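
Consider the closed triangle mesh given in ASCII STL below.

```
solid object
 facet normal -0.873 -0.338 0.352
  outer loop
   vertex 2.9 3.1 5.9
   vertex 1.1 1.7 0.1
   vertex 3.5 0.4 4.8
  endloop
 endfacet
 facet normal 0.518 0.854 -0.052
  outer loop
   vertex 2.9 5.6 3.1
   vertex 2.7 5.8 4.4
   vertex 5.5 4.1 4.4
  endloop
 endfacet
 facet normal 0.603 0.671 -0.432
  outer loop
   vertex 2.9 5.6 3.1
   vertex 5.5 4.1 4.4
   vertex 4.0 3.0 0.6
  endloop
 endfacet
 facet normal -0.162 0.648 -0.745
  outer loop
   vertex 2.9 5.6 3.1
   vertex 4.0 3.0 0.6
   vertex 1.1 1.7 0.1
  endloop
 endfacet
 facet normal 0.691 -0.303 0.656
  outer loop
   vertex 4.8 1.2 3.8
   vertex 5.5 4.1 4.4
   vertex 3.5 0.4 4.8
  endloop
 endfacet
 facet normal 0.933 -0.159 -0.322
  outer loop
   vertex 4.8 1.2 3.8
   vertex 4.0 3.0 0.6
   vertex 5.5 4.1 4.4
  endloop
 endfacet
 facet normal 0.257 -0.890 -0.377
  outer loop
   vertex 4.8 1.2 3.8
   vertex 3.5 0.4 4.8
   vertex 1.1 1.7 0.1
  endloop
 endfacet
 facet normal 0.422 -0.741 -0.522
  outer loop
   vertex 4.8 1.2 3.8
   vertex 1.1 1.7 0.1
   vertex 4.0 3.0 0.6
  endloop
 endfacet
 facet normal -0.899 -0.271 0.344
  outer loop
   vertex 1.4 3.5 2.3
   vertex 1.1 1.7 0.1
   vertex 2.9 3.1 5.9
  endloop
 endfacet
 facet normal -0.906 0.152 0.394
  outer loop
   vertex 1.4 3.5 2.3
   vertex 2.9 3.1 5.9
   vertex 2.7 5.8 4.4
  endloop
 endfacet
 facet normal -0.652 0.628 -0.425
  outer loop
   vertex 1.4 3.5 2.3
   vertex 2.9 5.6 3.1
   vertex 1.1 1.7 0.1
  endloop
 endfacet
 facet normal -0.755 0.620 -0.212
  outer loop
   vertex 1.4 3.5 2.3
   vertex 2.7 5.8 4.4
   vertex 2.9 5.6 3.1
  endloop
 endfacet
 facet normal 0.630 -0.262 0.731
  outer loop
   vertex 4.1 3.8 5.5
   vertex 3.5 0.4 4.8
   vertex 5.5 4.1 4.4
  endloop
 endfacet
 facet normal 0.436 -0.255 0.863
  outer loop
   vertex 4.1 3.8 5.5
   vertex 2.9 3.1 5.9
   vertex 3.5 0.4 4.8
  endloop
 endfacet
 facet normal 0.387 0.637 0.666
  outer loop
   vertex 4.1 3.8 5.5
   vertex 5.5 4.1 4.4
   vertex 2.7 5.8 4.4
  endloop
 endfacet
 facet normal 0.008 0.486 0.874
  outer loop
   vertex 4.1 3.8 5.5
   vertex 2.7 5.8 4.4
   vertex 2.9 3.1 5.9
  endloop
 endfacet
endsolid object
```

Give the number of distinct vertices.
10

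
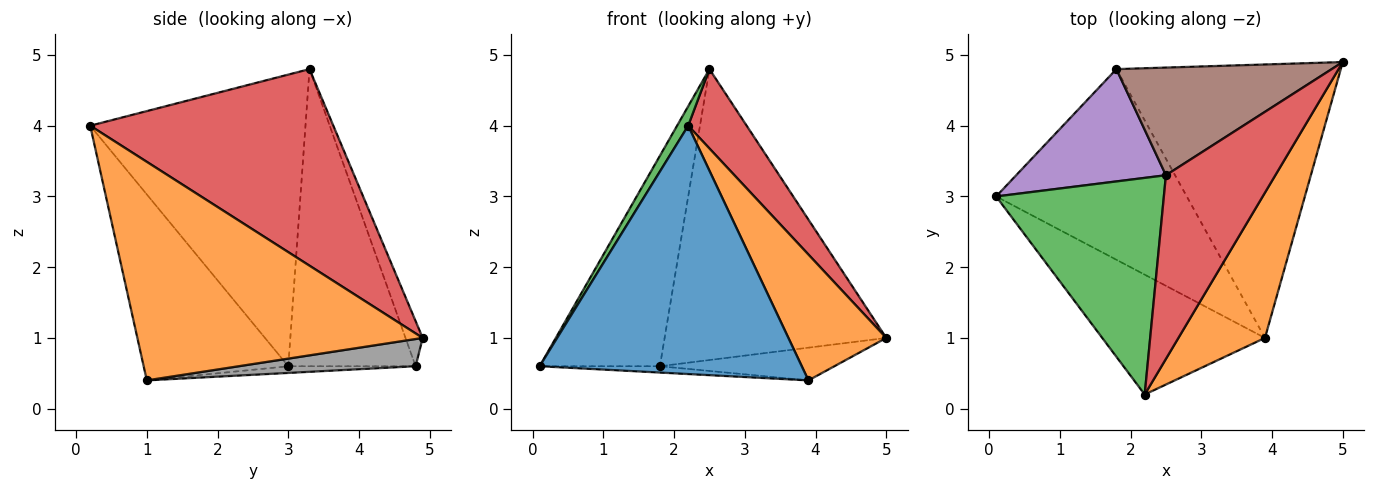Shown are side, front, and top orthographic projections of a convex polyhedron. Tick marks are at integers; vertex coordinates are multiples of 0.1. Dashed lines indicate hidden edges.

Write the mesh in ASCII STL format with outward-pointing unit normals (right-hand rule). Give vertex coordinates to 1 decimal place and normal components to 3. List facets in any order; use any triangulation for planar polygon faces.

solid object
 facet normal -0.445 -0.806 -0.389
  outer loop
   vertex 3.9 1.0 0.4
   vertex 2.2 0.2 4.0
   vertex 0.1 3.0 0.6
  endloop
 endfacet
 facet normal 0.886 -0.304 0.351
  outer loop
   vertex 3.9 1.0 0.4
   vertex 5.0 4.9 1.0
   vertex 2.2 0.2 4.0
  endloop
 endfacet
 facet normal -0.866 -0.045 0.498
  outer loop
   vertex 2.5 3.3 4.8
   vertex 0.1 3.0 0.6
   vertex 2.2 0.2 4.0
  endloop
 endfacet
 facet normal 0.855 -0.206 0.476
  outer loop
   vertex 2.5 3.3 4.8
   vertex 2.2 0.2 4.0
   vertex 5.0 4.9 1.0
  endloop
 endfacet
 facet normal -0.683 0.645 0.344
  outer loop
   vertex 1.8 4.8 0.6
   vertex 0.1 3.0 0.6
   vertex 2.5 3.3 4.8
  endloop
 endfacet
 facet normal -0.072 0.935 0.346
  outer loop
   vertex 1.8 4.8 0.6
   vertex 2.5 3.3 4.8
   vertex 5.0 4.9 1.0
  endloop
 endfacet
 facet normal -0.035 0.033 -0.999
  outer loop
   vertex 1.8 4.8 0.6
   vertex 3.9 1.0 0.4
   vertex 0.1 3.0 0.6
  endloop
 endfacet
 facet normal 0.120 0.118 -0.986
  outer loop
   vertex 1.8 4.8 0.6
   vertex 5.0 4.9 1.0
   vertex 3.9 1.0 0.4
  endloop
 endfacet
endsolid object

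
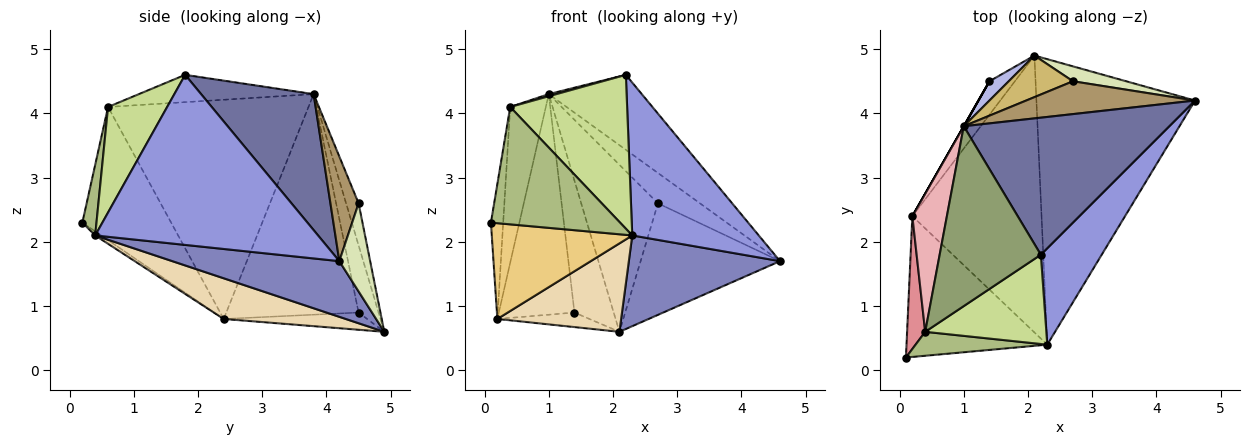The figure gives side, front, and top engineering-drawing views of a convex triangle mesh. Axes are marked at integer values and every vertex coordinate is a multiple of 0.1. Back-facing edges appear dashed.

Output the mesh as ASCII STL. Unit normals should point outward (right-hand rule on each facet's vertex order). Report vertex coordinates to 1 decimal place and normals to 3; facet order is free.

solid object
 facet normal 0.502 0.415 0.759
  outer loop
   vertex 1.0 3.8 4.3
   vertex 2.2 1.8 4.6
   vertex 4.6 4.2 1.7
  endloop
 endfacet
 facet normal 0.317 -0.287 -0.904
  outer loop
   vertex 2.3 0.4 2.1
   vertex 2.1 4.9 0.6
   vertex 4.6 4.2 1.7
  endloop
 endfacet
 facet normal 0.830 -0.471 0.297
  outer loop
   vertex 2.3 0.4 2.1
   vertex 4.6 4.2 1.7
   vertex 2.2 1.8 4.6
  endloop
 endfacet
 facet normal -0.450 0.884 0.129
  outer loop
   vertex 1.4 4.5 0.9
   vertex 1.0 3.8 4.3
   vertex 2.1 4.9 0.6
  endloop
 endfacet
 facet normal -0.261 -0.011 0.965
  outer loop
   vertex 0.4 0.6 4.1
   vertex 2.2 1.8 4.6
   vertex 1.0 3.8 4.3
  endloop
 endfacet
 facet normal 0.107 -0.974 0.199
  outer loop
   vertex 0.4 0.6 4.1
   vertex 0.1 0.2 2.3
   vertex 2.3 0.4 2.1
  endloop
 endfacet
 facet normal 0.401 -0.793 0.460
  outer loop
   vertex 0.4 0.6 4.1
   vertex 2.3 0.4 2.1
   vertex 2.2 1.8 4.6
  endloop
 endfacet
 facet normal 0.214 0.968 0.129
  outer loop
   vertex 2.7 4.5 2.6
   vertex 4.6 4.2 1.7
   vertex 2.1 4.9 0.6
  endloop
 endfacet
 facet normal 0.414 0.618 0.669
  outer loop
   vertex 2.7 4.5 2.6
   vertex 1.0 3.8 4.3
   vertex 4.6 4.2 1.7
  endloop
 endfacet
 facet normal -0.156 0.958 0.239
  outer loop
   vertex 2.7 4.5 2.6
   vertex 2.1 4.9 0.6
   vertex 1.0 3.8 4.3
  endloop
 endfacet
 facet normal -0.024 -0.562 -0.826
  outer loop
   vertex 0.2 2.4 0.8
   vertex 2.3 0.4 2.1
   vertex 0.1 0.2 2.3
  endloop
 endfacet
 facet normal 0.287 -0.291 -0.912
  outer loop
   vertex 0.2 2.4 0.8
   vertex 2.1 4.9 0.6
   vertex 2.3 0.4 2.1
  endloop
 endfacet
 facet normal -0.527 0.338 -0.779
  outer loop
   vertex 0.2 2.4 0.8
   vertex 1.4 4.5 0.9
   vertex 2.1 4.9 0.6
  endloop
 endfacet
 facet normal -0.868 0.496 0.000
  outer loop
   vertex 0.2 2.4 0.8
   vertex 1.0 3.8 4.3
   vertex 1.4 4.5 0.9
  endloop
 endfacet
 facet normal -0.982 0.136 0.133
  outer loop
   vertex 0.2 2.4 0.8
   vertex 0.1 0.2 2.3
   vertex 0.4 0.6 4.1
  endloop
 endfacet
 facet normal -0.973 0.173 0.153
  outer loop
   vertex 0.2 2.4 0.8
   vertex 0.4 0.6 4.1
   vertex 1.0 3.8 4.3
  endloop
 endfacet
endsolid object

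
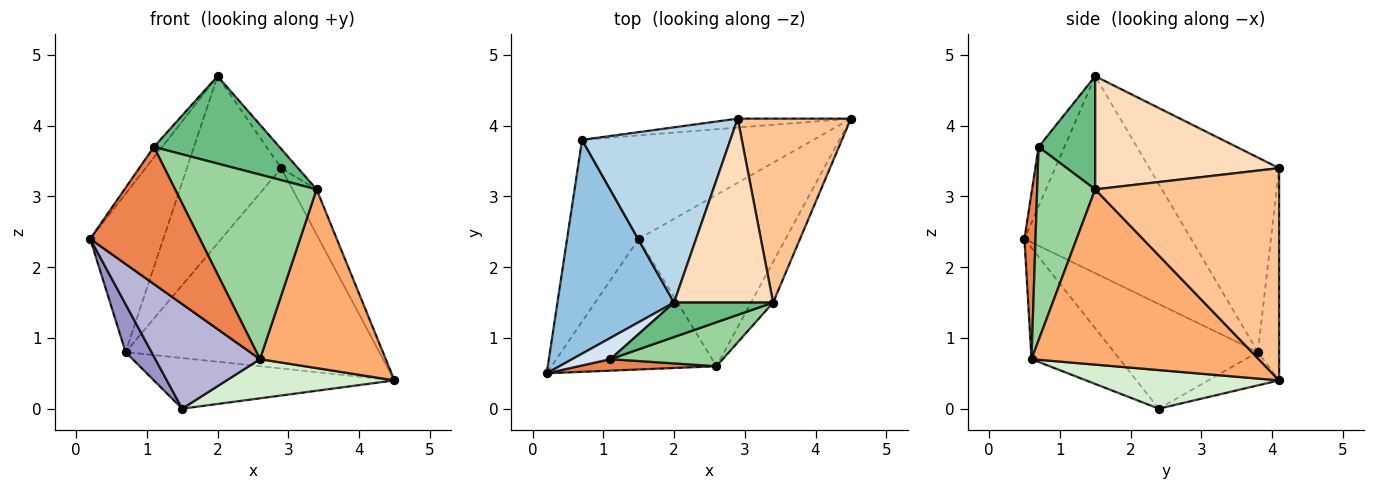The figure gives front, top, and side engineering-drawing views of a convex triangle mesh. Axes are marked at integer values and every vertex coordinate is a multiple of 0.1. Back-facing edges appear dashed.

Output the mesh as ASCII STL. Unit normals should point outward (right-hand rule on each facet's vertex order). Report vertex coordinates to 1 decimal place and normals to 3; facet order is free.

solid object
 facet normal -0.083 0.996 -0.044
  outer loop
   vertex 0.7 3.8 0.8
   vertex 2.9 4.1 3.4
   vertex 4.5 4.1 0.4
  endloop
 endfacet
 facet normal -0.805 0.353 0.477
  outer loop
   vertex 0.7 3.8 0.8
   vertex 0.2 0.5 2.4
   vertex 2.0 1.5 4.7
  endloop
 endfacet
 facet normal -0.688 0.501 0.525
  outer loop
   vertex 0.7 3.8 0.8
   vertex 2.0 1.5 4.7
   vertex 2.9 4.1 3.4
  endloop
 endfacet
 facet normal -0.812 0.261 0.522
  outer loop
   vertex 1.1 0.7 3.7
   vertex 2.0 1.5 4.7
   vertex 0.2 0.5 2.4
  endloop
 endfacet
 facet normal 0.100 -0.991 0.083
  outer loop
   vertex 1.1 0.7 3.7
   vertex 0.2 0.5 2.4
   vertex 2.6 0.6 0.7
  endloop
 endfacet
 facet normal 0.870 -0.481 -0.109
  outer loop
   vertex 3.4 1.5 3.1
   vertex 2.6 0.6 0.7
   vertex 4.5 4.1 0.4
  endloop
 endfacet
 facet normal 0.877 0.115 0.467
  outer loop
   vertex 3.4 1.5 3.1
   vertex 4.5 4.1 0.4
   vertex 2.9 4.1 3.4
  endloop
 endfacet
 facet normal 0.751 0.069 0.657
  outer loop
   vertex 3.4 1.5 3.1
   vertex 2.9 4.1 3.4
   vertex 2.0 1.5 4.7
  endloop
 endfacet
 facet normal 0.387 -0.858 0.338
  outer loop
   vertex 3.4 1.5 3.1
   vertex 2.0 1.5 4.7
   vertex 1.1 0.7 3.7
  endloop
 endfacet
 facet normal 0.370 -0.904 0.215
  outer loop
   vertex 3.4 1.5 3.1
   vertex 1.1 0.7 3.7
   vertex 2.6 0.6 0.7
  endloop
 endfacet
 facet normal -0.128 0.436 -0.891
  outer loop
   vertex 1.5 2.4 0.0
   vertex 0.7 3.8 0.8
   vertex 4.5 4.1 0.4
  endloop
 endfacet
 facet normal 0.248 -0.216 -0.944
  outer loop
   vertex 1.5 2.4 0.0
   vertex 4.5 4.1 0.4
   vertex 2.6 0.6 0.7
  endloop
 endfacet
 facet normal -0.816 -0.147 -0.559
  outer loop
   vertex 1.5 2.4 0.0
   vertex 0.2 0.5 2.4
   vertex 0.7 3.8 0.8
  endloop
 endfacet
 facet normal -0.466 -0.553 -0.690
  outer loop
   vertex 1.5 2.4 0.0
   vertex 2.6 0.6 0.7
   vertex 0.2 0.5 2.4
  endloop
 endfacet
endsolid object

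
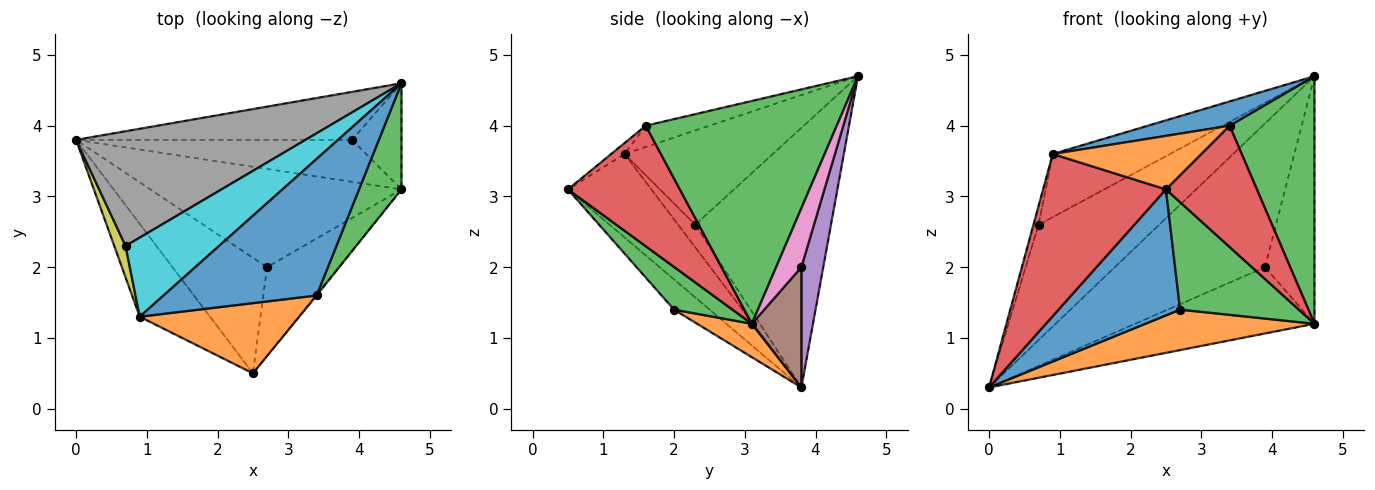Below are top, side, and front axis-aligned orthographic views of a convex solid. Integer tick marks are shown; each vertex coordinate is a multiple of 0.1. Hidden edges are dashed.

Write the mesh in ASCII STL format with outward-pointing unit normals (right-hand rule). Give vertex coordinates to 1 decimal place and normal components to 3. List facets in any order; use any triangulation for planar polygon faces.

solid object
 facet normal -0.211 -0.720 -0.661
  outer loop
   vertex 2.7 2.0 1.4
   vertex 2.5 0.5 3.1
   vertex 0.0 3.8 0.3
  endloop
 endfacet
 facet normal 0.122 -0.378 -0.918
  outer loop
   vertex 4.6 3.1 1.2
   vertex 2.7 2.0 1.4
   vertex 0.0 3.8 0.3
  endloop
 endfacet
 facet normal 0.355 -0.721 -0.595
  outer loop
   vertex 4.6 3.1 1.2
   vertex 2.5 0.5 3.1
   vertex 2.7 2.0 1.4
  endloop
 endfacet
 facet normal -0.508 -0.748 -0.428
  outer loop
   vertex 0.9 1.3 3.6
   vertex 0.0 3.8 0.3
   vertex 2.5 0.5 3.1
  endloop
 endfacet
 facet normal 0.137 0.940 -0.314
  outer loop
   vertex 3.9 3.8 2.0
   vertex 0.0 3.8 0.3
   vertex 4.6 4.6 4.7
  endloop
 endfacet
 facet normal 0.227 0.823 -0.521
  outer loop
   vertex 3.9 3.8 2.0
   vertex 4.6 3.1 1.2
   vertex 0.0 3.8 0.3
  endloop
 endfacet
 facet normal 0.425 0.832 -0.357
  outer loop
   vertex 3.9 3.8 2.0
   vertex 4.6 4.6 4.7
   vertex 4.6 3.1 1.2
  endloop
 endfacet
 facet normal -0.624 0.554 0.551
  outer loop
   vertex 0.7 2.3 2.6
   vertex 4.6 4.6 4.7
   vertex 0.0 3.8 0.3
  endloop
 endfacet
 facet normal -0.864 0.259 0.432
  outer loop
   vertex 0.7 2.3 2.6
   vertex 0.0 3.8 0.3
   vertex 0.9 1.3 3.6
  endloop
 endfacet
 facet normal -0.619 0.490 0.614
  outer loop
   vertex 0.7 2.3 2.6
   vertex 0.9 1.3 3.6
   vertex 4.6 4.6 4.7
  endloop
 endfacet
 facet normal -0.135 -0.174 0.975
  outer loop
   vertex 3.4 1.6 4.0
   vertex 4.6 4.6 4.7
   vertex 0.9 1.3 3.6
  endloop
 endfacet
 facet normal -0.054 -0.605 0.794
  outer loop
   vertex 3.4 1.6 4.0
   vertex 0.9 1.3 3.6
   vertex 2.5 0.5 3.1
  endloop
 endfacet
 facet normal 0.900 -0.400 0.171
  outer loop
   vertex 3.4 1.6 4.0
   vertex 4.6 3.1 1.2
   vertex 4.6 4.6 4.7
  endloop
 endfacet
 facet normal 0.776 -0.631 -0.005
  outer loop
   vertex 3.4 1.6 4.0
   vertex 2.5 0.5 3.1
   vertex 4.6 3.1 1.2
  endloop
 endfacet
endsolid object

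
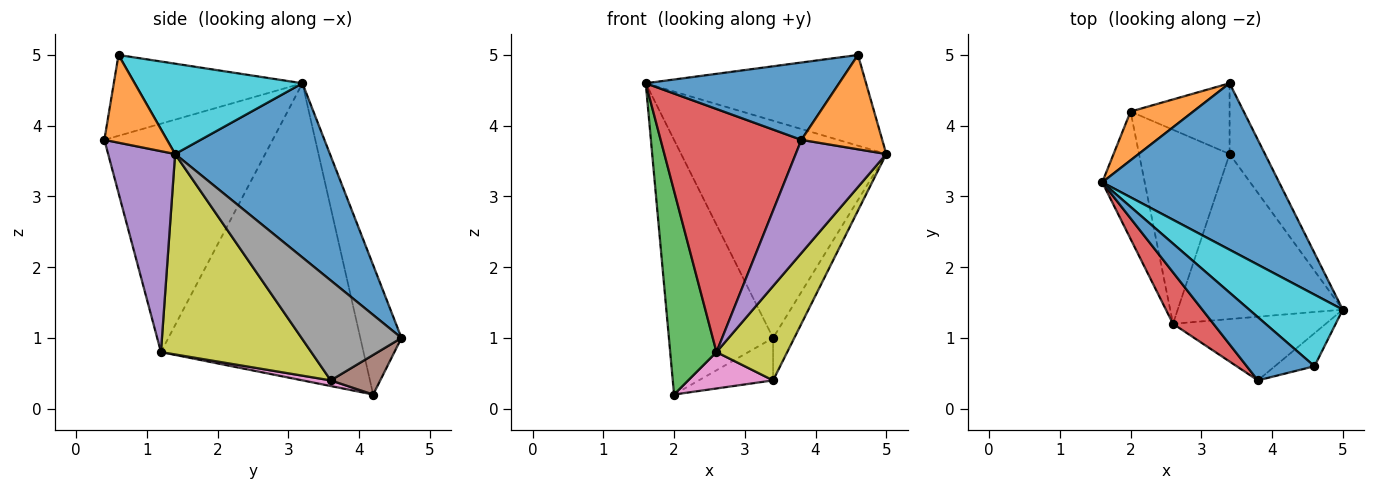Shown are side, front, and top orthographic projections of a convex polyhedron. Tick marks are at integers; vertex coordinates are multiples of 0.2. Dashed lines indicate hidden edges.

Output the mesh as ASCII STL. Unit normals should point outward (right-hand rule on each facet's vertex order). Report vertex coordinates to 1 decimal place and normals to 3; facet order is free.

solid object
 facet normal 0.514 0.681 0.522
  outer loop
   vertex 3.4 4.6 1.0
   vertex 1.6 3.2 4.6
   vertex 5.0 1.4 3.6
  endloop
 endfacet
 facet normal -0.362 0.916 0.175
  outer loop
   vertex 2.0 4.2 0.2
   vertex 1.6 3.2 4.6
   vertex 3.4 4.6 1.0
  endloop
 endfacet
 facet normal -0.966 -0.221 -0.138
  outer loop
   vertex 2.6 1.2 0.8
   vertex 1.6 3.2 4.6
   vertex 2.0 4.2 0.2
  endloop
 endfacet
 facet normal -0.760 -0.636 0.135
  outer loop
   vertex 3.8 0.4 3.8
   vertex 1.6 3.2 4.6
   vertex 2.6 1.2 0.8
  endloop
 endfacet
 facet normal 0.542 -0.733 -0.412
  outer loop
   vertex 3.8 0.4 3.8
   vertex 2.6 1.2 0.8
   vertex 5.0 1.4 3.6
  endloop
 endfacet
 facet normal 0.324 0.487 -0.811
  outer loop
   vertex 3.4 3.6 0.4
   vertex 2.0 4.2 0.2
   vertex 3.4 4.6 1.0
  endloop
 endfacet
 facet normal 0.061 -0.184 -0.981
  outer loop
   vertex 3.4 3.6 0.4
   vertex 2.6 1.2 0.8
   vertex 2.0 4.2 0.2
  endloop
 endfacet
 facet normal 0.924 0.196 -0.327
  outer loop
   vertex 3.4 3.6 0.4
   vertex 3.4 4.6 1.0
   vertex 5.0 1.4 3.6
  endloop
 endfacet
 facet normal 0.726 -0.341 -0.598
  outer loop
   vertex 3.4 3.6 0.4
   vertex 5.0 1.4 3.6
   vertex 2.6 1.2 0.8
  endloop
 endfacet
 facet normal 0.513 0.674 0.532
  outer loop
   vertex 4.6 0.6 5.0
   vertex 5.0 1.4 3.6
   vertex 1.6 3.2 4.6
  endloop
 endfacet
 facet normal -0.603 -0.618 0.505
  outer loop
   vertex 4.6 0.6 5.0
   vertex 1.6 3.2 4.6
   vertex 3.8 0.4 3.8
  endloop
 endfacet
 facet normal 0.590 -0.762 -0.267
  outer loop
   vertex 4.6 0.6 5.0
   vertex 3.8 0.4 3.8
   vertex 5.0 1.4 3.6
  endloop
 endfacet
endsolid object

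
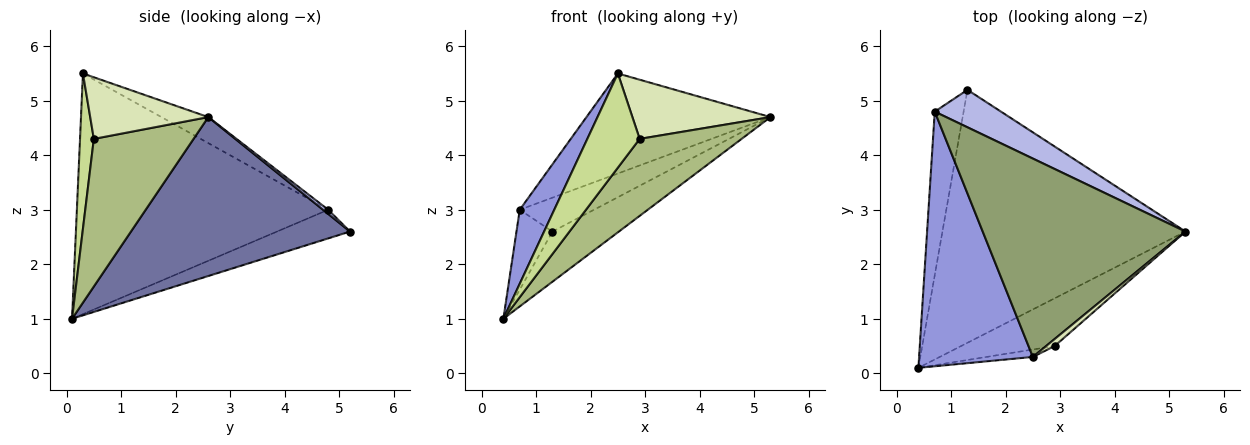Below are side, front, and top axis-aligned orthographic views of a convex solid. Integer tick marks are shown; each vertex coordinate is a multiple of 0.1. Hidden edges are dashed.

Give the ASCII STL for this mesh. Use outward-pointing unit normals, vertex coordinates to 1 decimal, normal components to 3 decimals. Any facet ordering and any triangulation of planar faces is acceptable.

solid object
 facet normal 0.540 0.164 -0.826
  outer loop
   vertex 1.3 5.2 2.6
   vertex 5.3 2.6 4.7
   vertex 0.4 0.1 1.0
  endloop
 endfacet
 facet normal -0.666 0.328 -0.671
  outer loop
   vertex 0.7 4.8 3.0
   vertex 1.3 5.2 2.6
   vertex 0.4 0.1 1.0
  endloop
 endfacet
 facet normal -0.897 -0.123 0.424
  outer loop
   vertex 0.7 4.8 3.0
   vertex 0.4 0.1 1.0
   vertex 2.5 0.3 5.5
  endloop
 endfacet
 facet normal 0.047 0.670 0.741
  outer loop
   vertex 0.7 4.8 3.0
   vertex 5.3 2.6 4.7
   vertex 1.3 5.2 2.6
  endloop
 endfacet
 facet normal -0.114 0.447 0.887
  outer loop
   vertex 0.7 4.8 3.0
   vertex 2.5 0.3 5.5
   vertex 5.3 2.6 4.7
  endloop
 endfacet
 facet normal 0.639 -0.654 -0.405
  outer loop
   vertex 2.9 0.5 4.3
   vertex 0.4 0.1 1.0
   vertex 5.3 2.6 4.7
  endloop
 endfacet
 facet normal 0.254 -0.964 -0.076
  outer loop
   vertex 2.9 0.5 4.3
   vertex 2.5 0.3 5.5
   vertex 0.4 0.1 1.0
  endloop
 endfacet
 facet normal 0.647 -0.757 0.090
  outer loop
   vertex 2.9 0.5 4.3
   vertex 5.3 2.6 4.7
   vertex 2.5 0.3 5.5
  endloop
 endfacet
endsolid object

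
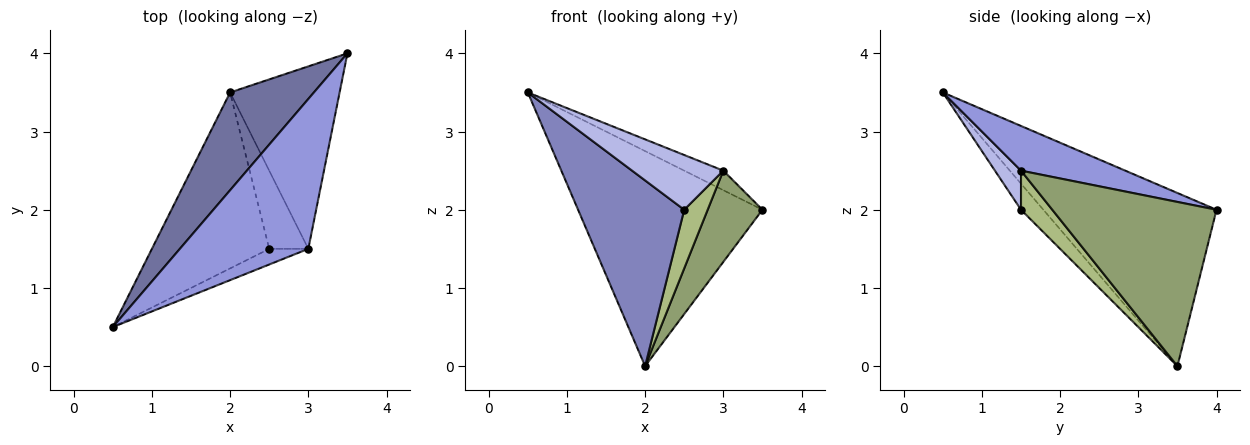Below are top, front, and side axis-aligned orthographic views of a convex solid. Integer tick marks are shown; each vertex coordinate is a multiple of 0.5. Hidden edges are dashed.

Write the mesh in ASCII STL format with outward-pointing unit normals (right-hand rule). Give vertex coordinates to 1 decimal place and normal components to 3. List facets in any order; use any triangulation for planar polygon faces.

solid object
 facet normal -0.650 0.692 0.314
  outer loop
   vertex 2.0 3.5 0.0
   vertex 0.5 0.5 3.5
   vertex 3.5 4.0 2.0
  endloop
 endfacet
 facet normal -0.151 -0.718 -0.680
  outer loop
   vertex 2.5 1.5 2.0
   vertex 0.5 0.5 3.5
   vertex 2.0 3.5 0.0
  endloop
 endfacet
 facet normal 0.326 0.122 0.937
  outer loop
   vertex 3.0 1.5 2.5
   vertex 3.5 4.0 2.0
   vertex 0.5 0.5 3.5
  endloop
 endfacet
 facet normal 0.265 -0.927 -0.265
  outer loop
   vertex 3.0 1.5 2.5
   vertex 0.5 0.5 3.5
   vertex 2.5 1.5 2.0
  endloop
 endfacet
 facet normal 0.802 -0.267 -0.535
  outer loop
   vertex 3.0 1.5 2.5
   vertex 2.0 3.5 0.0
   vertex 3.5 4.0 2.0
  endloop
 endfacet
 facet normal 0.625 -0.469 -0.625
  outer loop
   vertex 3.0 1.5 2.5
   vertex 2.5 1.5 2.0
   vertex 2.0 3.5 0.0
  endloop
 endfacet
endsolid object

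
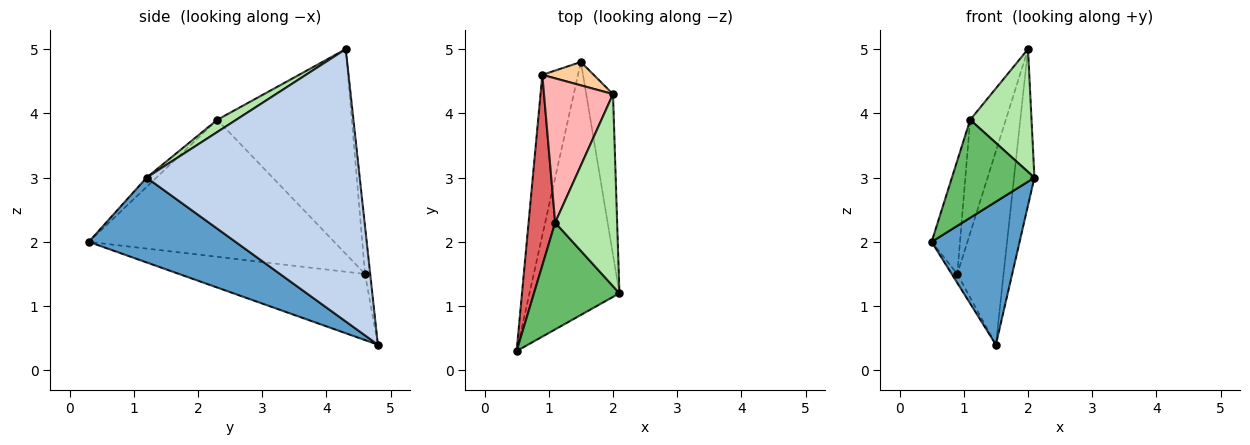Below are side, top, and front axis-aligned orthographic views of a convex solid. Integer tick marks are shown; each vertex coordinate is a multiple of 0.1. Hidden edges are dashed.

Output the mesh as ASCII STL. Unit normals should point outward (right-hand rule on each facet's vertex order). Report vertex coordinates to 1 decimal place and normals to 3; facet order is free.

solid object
 facet normal 0.634 -0.380 -0.673
  outer loop
   vertex 1.5 4.8 0.4
   vertex 2.1 1.2 3.0
   vertex 0.5 0.3 2.0
  endloop
 endfacet
 facet normal 0.991 0.095 -0.097
  outer loop
   vertex 2.0 4.3 5.0
   vertex 2.1 1.2 3.0
   vertex 1.5 4.8 0.4
  endloop
 endfacet
 facet normal -0.880 0.027 -0.475
  outer loop
   vertex 0.9 4.6 1.5
   vertex 1.5 4.8 0.4
   vertex 0.5 0.3 2.0
  endloop
 endfacet
 facet normal -0.110 0.987 0.119
  outer loop
   vertex 0.9 4.6 1.5
   vertex 2.0 4.3 5.0
   vertex 1.5 4.8 0.4
  endloop
 endfacet
 facet normal -0.080 -0.674 0.735
  outer loop
   vertex 1.1 2.3 3.9
   vertex 0.5 0.3 2.0
   vertex 2.1 1.2 3.0
  endloop
 endfacet
 facet normal 0.164 -0.531 0.831
  outer loop
   vertex 1.1 2.3 3.9
   vertex 2.1 1.2 3.0
   vertex 2.0 4.3 5.0
  endloop
 endfacet
 facet normal -0.975 0.113 0.189
  outer loop
   vertex 1.1 2.3 3.9
   vertex 0.9 4.6 1.5
   vertex 0.5 0.3 2.0
  endloop
 endfacet
 facet normal -0.919 0.243 0.310
  outer loop
   vertex 1.1 2.3 3.9
   vertex 2.0 4.3 5.0
   vertex 0.9 4.6 1.5
  endloop
 endfacet
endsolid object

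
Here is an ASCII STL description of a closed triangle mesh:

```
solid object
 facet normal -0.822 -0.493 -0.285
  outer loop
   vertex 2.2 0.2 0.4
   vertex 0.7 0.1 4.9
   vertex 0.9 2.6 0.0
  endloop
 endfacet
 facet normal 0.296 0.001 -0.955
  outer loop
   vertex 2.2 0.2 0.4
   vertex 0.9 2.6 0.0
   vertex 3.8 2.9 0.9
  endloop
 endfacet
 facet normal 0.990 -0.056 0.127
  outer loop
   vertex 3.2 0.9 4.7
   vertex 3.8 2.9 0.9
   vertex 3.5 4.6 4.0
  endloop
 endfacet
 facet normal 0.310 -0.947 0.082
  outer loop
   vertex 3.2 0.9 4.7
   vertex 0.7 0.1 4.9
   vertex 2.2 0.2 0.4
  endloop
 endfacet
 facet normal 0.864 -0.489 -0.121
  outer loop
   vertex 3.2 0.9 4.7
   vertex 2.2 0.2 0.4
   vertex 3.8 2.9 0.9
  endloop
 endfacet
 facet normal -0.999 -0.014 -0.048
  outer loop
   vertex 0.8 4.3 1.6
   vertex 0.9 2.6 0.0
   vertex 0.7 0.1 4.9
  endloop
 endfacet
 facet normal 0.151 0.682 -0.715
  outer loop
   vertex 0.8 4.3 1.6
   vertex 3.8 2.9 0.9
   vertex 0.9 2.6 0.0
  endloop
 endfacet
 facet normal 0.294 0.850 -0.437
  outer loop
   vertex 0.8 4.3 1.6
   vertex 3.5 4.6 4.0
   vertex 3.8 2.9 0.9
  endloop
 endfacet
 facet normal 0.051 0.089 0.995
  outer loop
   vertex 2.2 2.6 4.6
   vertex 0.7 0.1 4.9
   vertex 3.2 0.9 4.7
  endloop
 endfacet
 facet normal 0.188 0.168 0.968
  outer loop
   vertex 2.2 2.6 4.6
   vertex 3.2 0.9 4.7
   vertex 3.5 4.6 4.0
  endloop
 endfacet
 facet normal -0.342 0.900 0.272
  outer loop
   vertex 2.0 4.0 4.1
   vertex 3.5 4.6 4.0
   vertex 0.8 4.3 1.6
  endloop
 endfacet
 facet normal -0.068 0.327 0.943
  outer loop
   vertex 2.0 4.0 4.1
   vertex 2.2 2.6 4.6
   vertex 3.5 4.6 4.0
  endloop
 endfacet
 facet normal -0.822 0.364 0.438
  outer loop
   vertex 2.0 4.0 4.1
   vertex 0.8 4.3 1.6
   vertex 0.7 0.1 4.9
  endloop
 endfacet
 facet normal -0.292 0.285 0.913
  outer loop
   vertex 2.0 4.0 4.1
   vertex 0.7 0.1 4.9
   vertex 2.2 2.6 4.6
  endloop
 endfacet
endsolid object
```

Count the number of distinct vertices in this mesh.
9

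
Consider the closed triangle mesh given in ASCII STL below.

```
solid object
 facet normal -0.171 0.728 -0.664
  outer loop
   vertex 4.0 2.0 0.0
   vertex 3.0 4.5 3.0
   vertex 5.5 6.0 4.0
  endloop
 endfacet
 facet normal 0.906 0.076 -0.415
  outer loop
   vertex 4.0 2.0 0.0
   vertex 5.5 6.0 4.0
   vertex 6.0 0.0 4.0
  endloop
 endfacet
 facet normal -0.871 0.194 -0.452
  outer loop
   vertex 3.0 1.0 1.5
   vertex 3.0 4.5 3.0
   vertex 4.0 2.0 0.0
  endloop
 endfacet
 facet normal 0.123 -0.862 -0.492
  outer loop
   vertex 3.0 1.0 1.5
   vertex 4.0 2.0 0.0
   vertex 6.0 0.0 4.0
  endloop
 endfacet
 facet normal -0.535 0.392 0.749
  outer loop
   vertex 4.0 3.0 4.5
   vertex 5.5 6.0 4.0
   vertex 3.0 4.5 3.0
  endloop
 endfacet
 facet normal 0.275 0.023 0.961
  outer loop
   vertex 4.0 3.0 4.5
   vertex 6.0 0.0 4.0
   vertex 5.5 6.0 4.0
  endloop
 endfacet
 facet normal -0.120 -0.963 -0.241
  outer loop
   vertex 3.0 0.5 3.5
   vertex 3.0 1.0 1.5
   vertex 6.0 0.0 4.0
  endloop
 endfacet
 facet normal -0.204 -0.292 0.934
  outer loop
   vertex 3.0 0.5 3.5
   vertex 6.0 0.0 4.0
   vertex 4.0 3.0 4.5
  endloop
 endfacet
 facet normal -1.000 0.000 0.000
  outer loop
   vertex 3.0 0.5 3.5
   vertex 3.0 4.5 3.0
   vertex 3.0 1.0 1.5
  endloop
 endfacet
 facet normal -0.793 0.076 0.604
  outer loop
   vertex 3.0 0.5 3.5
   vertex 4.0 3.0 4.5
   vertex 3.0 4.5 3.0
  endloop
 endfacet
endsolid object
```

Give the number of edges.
15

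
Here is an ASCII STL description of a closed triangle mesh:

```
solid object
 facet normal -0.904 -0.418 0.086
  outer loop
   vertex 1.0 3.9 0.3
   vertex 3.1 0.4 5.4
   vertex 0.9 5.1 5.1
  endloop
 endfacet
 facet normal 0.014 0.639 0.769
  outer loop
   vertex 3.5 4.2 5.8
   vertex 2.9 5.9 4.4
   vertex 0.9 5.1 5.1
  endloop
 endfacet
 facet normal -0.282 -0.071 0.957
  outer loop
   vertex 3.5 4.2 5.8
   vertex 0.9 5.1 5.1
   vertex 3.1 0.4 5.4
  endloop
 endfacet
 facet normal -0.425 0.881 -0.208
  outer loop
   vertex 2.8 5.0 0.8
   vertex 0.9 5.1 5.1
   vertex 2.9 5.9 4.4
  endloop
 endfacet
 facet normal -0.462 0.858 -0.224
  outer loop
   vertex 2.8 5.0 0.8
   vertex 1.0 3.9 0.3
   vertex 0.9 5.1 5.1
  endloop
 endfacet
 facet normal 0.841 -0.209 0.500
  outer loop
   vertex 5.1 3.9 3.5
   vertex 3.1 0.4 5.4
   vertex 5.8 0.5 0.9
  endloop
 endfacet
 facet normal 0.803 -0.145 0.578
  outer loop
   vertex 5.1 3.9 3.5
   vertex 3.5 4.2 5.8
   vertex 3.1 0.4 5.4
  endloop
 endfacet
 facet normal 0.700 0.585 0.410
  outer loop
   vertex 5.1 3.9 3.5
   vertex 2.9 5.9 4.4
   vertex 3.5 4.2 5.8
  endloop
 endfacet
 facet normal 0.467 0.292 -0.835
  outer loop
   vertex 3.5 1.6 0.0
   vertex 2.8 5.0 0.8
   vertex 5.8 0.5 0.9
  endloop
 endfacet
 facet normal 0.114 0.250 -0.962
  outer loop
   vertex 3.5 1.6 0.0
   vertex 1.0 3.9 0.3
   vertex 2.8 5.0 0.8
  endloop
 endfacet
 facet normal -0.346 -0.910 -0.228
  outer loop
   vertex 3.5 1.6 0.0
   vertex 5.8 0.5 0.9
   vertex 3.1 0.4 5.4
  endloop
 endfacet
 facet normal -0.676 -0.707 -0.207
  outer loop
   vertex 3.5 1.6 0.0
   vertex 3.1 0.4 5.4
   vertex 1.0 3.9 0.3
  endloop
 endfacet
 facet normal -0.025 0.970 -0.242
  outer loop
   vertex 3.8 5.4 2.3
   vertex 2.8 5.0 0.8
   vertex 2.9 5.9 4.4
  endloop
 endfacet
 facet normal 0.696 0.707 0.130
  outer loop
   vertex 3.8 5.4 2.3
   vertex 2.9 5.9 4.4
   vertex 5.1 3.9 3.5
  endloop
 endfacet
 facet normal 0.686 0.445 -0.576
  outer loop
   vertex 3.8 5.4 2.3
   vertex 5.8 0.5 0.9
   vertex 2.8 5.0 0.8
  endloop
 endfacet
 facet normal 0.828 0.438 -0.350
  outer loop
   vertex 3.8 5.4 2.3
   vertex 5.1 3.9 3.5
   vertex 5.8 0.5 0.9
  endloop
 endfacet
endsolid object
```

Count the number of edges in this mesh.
24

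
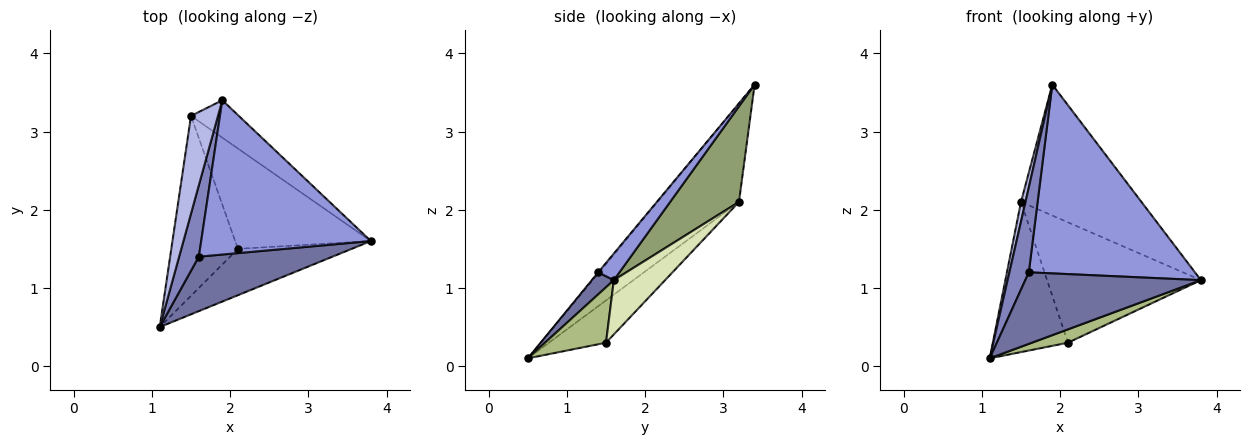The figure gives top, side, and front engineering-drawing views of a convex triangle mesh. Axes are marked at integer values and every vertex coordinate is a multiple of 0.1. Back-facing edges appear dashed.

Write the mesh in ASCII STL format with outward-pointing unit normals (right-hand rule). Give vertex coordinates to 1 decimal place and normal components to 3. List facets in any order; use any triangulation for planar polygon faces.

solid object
 facet normal 0.099 -0.792 0.603
  outer loop
   vertex 1.6 1.4 1.2
   vertex 1.1 0.5 0.1
   vertex 3.8 1.6 1.1
  endloop
 endfacet
 facet normal -0.035 -0.766 0.642
  outer loop
   vertex 1.6 1.4 1.2
   vertex 1.9 3.4 3.6
   vertex 1.1 0.5 0.1
  endloop
 endfacet
 facet normal 0.099 -0.771 0.630
  outer loop
   vertex 1.6 1.4 1.2
   vertex 3.8 1.6 1.1
   vertex 1.9 3.4 3.6
  endloop
 endfacet
 facet normal -0.963 -0.053 0.264
  outer loop
   vertex 1.5 3.2 2.1
   vertex 1.1 0.5 0.1
   vertex 1.9 3.4 3.6
  endloop
 endfacet
 facet normal 0.482 0.843 -0.241
  outer loop
   vertex 1.5 3.2 2.1
   vertex 1.9 3.4 3.6
   vertex 3.8 1.6 1.1
  endloop
 endfacet
 facet normal 0.424 -0.250 -0.870
  outer loop
   vertex 2.1 1.5 0.3
   vertex 3.8 1.6 1.1
   vertex 1.1 0.5 0.1
  endloop
 endfacet
 facet normal -0.438 0.576 -0.690
  outer loop
   vertex 2.1 1.5 0.3
   vertex 1.1 0.5 0.1
   vertex 1.5 3.2 2.1
  endloop
 endfacet
 facet normal 0.248 0.744 -0.620
  outer loop
   vertex 2.1 1.5 0.3
   vertex 1.5 3.2 2.1
   vertex 3.8 1.6 1.1
  endloop
 endfacet
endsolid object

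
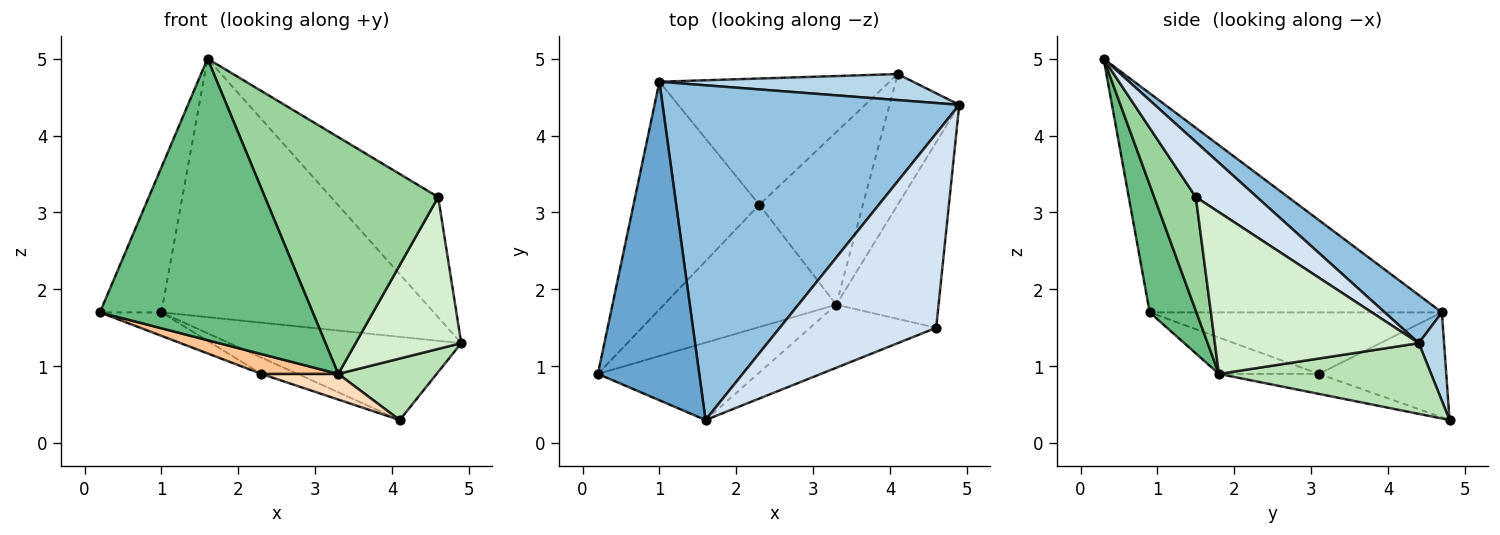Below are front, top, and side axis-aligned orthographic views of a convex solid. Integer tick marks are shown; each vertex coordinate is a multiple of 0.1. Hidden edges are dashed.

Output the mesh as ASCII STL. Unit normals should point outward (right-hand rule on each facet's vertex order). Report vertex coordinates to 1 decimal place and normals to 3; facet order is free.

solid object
 facet normal -0.891 0.188 0.412
  outer loop
   vertex 1.0 4.7 1.7
   vertex 0.2 0.9 1.7
   vertex 1.6 0.3 5.0
  endloop
 endfacet
 facet normal 0.127 0.606 0.785
  outer loop
   vertex 1.0 4.7 1.7
   vertex 1.6 0.3 5.0
   vertex 4.9 4.4 1.3
  endloop
 endfacet
 facet normal 0.103 0.949 0.297
  outer loop
   vertex 1.0 4.7 1.7
   vertex 4.9 4.4 1.3
   vertex 4.1 4.8 0.3
  endloop
 endfacet
 facet normal 0.287 0.504 0.815
  outer loop
   vertex 4.6 1.5 3.2
   vertex 4.9 4.4 1.3
   vertex 1.6 0.3 5.0
  endloop
 endfacet
 facet normal -0.437 0.092 -0.895
  outer loop
   vertex 2.3 3.1 0.9
   vertex 0.2 0.9 1.7
   vertex 1.0 4.7 1.7
  endloop
 endfacet
 facet normal -0.412 0.117 -0.904
  outer loop
   vertex 2.3 3.1 0.9
   vertex 1.0 4.7 1.7
   vertex 4.1 4.8 0.3
  endloop
 endfacet
 facet normal -0.204 -0.157 -0.966
  outer loop
   vertex 3.3 1.8 0.9
   vertex 0.2 0.9 1.7
   vertex 2.3 3.1 0.9
  endloop
 endfacet
 facet normal -0.188 -0.144 -0.972
  outer loop
   vertex 3.3 1.8 0.9
   vertex 2.3 3.1 0.9
   vertex 4.1 4.8 0.3
  endloop
 endfacet
 facet normal 0.207 -0.943 -0.259
  outer loop
   vertex 3.3 1.8 0.9
   vertex 1.6 0.3 5.0
   vertex 0.2 0.9 1.7
  endloop
 endfacet
 facet normal 0.226 -0.941 -0.251
  outer loop
   vertex 3.3 1.8 0.9
   vertex 4.6 1.5 3.2
   vertex 1.6 0.3 5.0
  endloop
 endfacet
 facet normal 0.676 -0.314 -0.667
  outer loop
   vertex 3.3 1.8 0.9
   vertex 4.1 4.8 0.3
   vertex 4.9 4.4 1.3
  endloop
 endfacet
 facet normal 0.774 -0.401 -0.490
  outer loop
   vertex 3.3 1.8 0.9
   vertex 4.9 4.4 1.3
   vertex 4.6 1.5 3.2
  endloop
 endfacet
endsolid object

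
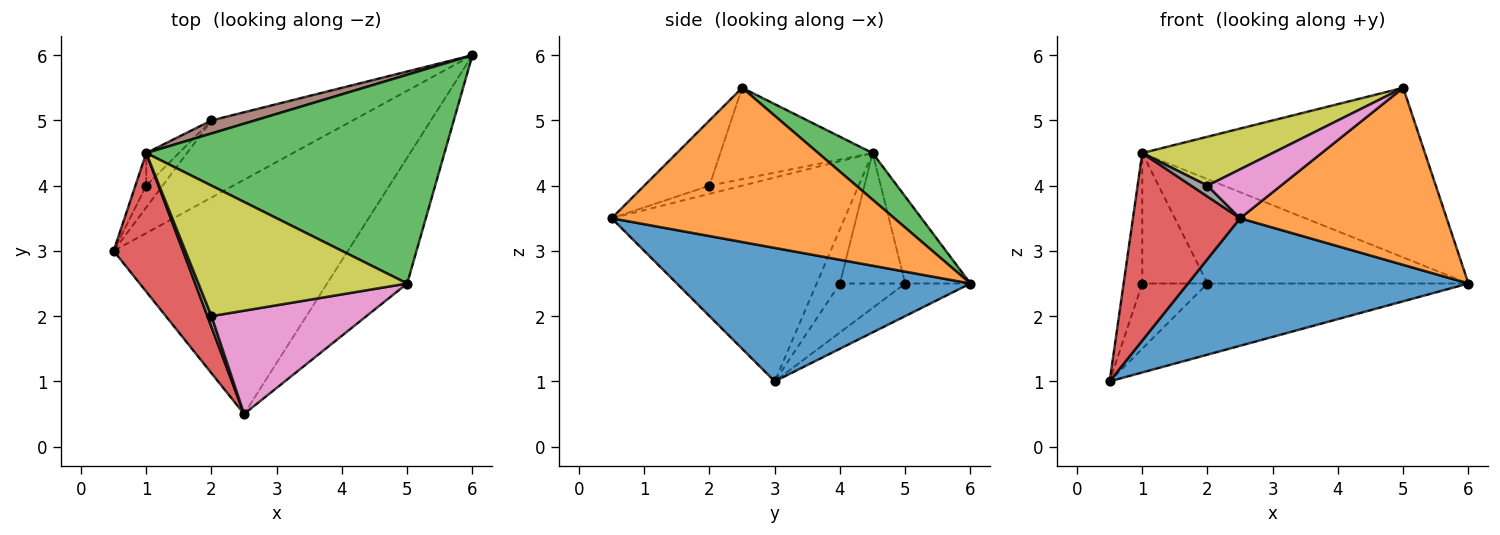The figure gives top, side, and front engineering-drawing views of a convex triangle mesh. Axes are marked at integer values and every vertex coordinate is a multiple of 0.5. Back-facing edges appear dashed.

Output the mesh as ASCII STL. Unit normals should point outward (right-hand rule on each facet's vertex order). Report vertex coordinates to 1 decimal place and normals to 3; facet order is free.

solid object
 facet normal 0.447 -0.428 -0.785
  outer loop
   vertex 2.5 0.5 3.5
   vertex 0.5 3.0 1.0
   vertex 6.0 6.0 2.5
  endloop
 endfacet
 facet normal 0.745 -0.544 -0.387
  outer loop
   vertex 5.0 2.5 5.5
   vertex 2.5 0.5 3.5
   vertex 6.0 6.0 2.5
  endloop
 endfacet
 facet normal 0.120 0.626 0.770
  outer loop
   vertex 1.0 4.5 4.5
   vertex 5.0 2.5 5.5
   vertex 6.0 6.0 2.5
  endloop
 endfacet
 facet normal -0.868 -0.399 0.295
  outer loop
   vertex 1.0 4.5 4.5
   vertex 0.5 3.0 1.0
   vertex 2.5 0.5 3.5
  endloop
 endfacet
 facet normal -0.167 0.669 -0.724
  outer loop
   vertex 2.0 5.0 2.5
   vertex 6.0 6.0 2.5
   vertex 0.5 3.0 1.0
  endloop
 endfacet
 facet normal -0.241 0.963 0.120
  outer loop
   vertex 2.0 5.0 2.5
   vertex 1.0 4.5 4.5
   vertex 6.0 6.0 2.5
  endloop
 endfacet
 facet normal -0.356 -0.400 0.845
  outer loop
   vertex 2.0 2.0 4.0
   vertex 2.5 0.5 3.5
   vertex 5.0 2.5 5.5
  endloop
 endfacet
 facet normal -0.816 -0.408 0.408
  outer loop
   vertex 2.0 2.0 4.0
   vertex 1.0 4.5 4.5
   vertex 2.5 0.5 3.5
  endloop
 endfacet
 facet normal -0.379 -0.325 0.866
  outer loop
   vertex 2.0 2.0 4.0
   vertex 5.0 2.5 5.5
   vertex 1.0 4.5 4.5
  endloop
 endfacet
 facet normal -0.772 0.617 -0.154
  outer loop
   vertex 1.0 4.0 2.5
   vertex 0.5 3.0 1.0
   vertex 1.0 4.5 4.5
  endloop
 endfacet
 facet normal -0.688 0.688 -0.229
  outer loop
   vertex 1.0 4.0 2.5
   vertex 2.0 5.0 2.5
   vertex 0.5 3.0 1.0
  endloop
 endfacet
 facet normal -0.696 0.696 -0.174
  outer loop
   vertex 1.0 4.0 2.5
   vertex 1.0 4.5 4.5
   vertex 2.0 5.0 2.5
  endloop
 endfacet
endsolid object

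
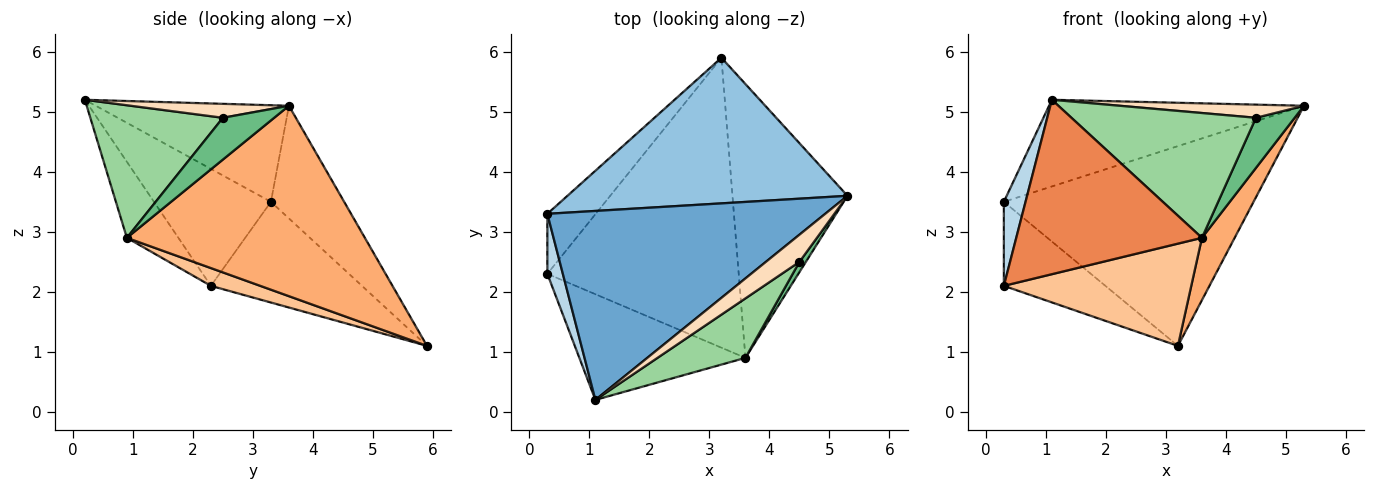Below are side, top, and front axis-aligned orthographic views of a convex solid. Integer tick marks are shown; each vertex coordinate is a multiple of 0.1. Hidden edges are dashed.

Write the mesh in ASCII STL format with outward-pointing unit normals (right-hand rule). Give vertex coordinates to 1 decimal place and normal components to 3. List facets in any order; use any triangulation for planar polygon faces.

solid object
 facet normal -0.301 0.398 0.867
  outer loop
   vertex 1.1 0.2 5.2
   vertex 5.3 3.6 5.1
   vertex 0.3 3.3 3.5
  endloop
 endfacet
 facet normal -0.231 0.786 0.573
  outer loop
   vertex 3.2 5.9 1.1
   vertex 0.3 3.3 3.5
   vertex 5.3 3.6 5.1
  endloop
 endfacet
 facet normal -0.975 -0.181 0.129
  outer loop
   vertex 0.3 2.3 2.1
   vertex 1.1 0.2 5.2
   vertex 0.3 3.3 3.5
  endloop
 endfacet
 facet normal -0.771 0.518 -0.370
  outer loop
   vertex 0.3 2.3 2.1
   vertex 0.3 3.3 3.5
   vertex 3.2 5.9 1.1
  endloop
 endfacet
 facet normal -0.231 -0.832 -0.504
  outer loop
   vertex 3.6 0.9 2.9
   vertex 1.1 0.2 5.2
   vertex 0.3 2.3 2.1
  endloop
 endfacet
 facet normal 0.850 -0.117 -0.513
  outer loop
   vertex 3.6 0.9 2.9
   vertex 3.2 5.9 1.1
   vertex 5.3 3.6 5.1
  endloop
 endfacet
 facet normal 0.087 -0.331 -0.940
  outer loop
   vertex 3.6 0.9 2.9
   vertex 0.3 2.3 2.1
   vertex 3.2 5.9 1.1
  endloop
 endfacet
 facet normal 0.350 -0.408 0.843
  outer loop
   vertex 4.5 2.5 4.9
   vertex 5.3 3.6 5.1
   vertex 1.1 0.2 5.2
  endloop
 endfacet
 facet normal 0.792 -0.598 0.122
  outer loop
   vertex 4.5 2.5 4.9
   vertex 3.6 0.9 2.9
   vertex 5.3 3.6 5.1
  endloop
 endfacet
 facet normal 0.544 -0.757 0.361
  outer loop
   vertex 4.5 2.5 4.9
   vertex 1.1 0.2 5.2
   vertex 3.6 0.9 2.9
  endloop
 endfacet
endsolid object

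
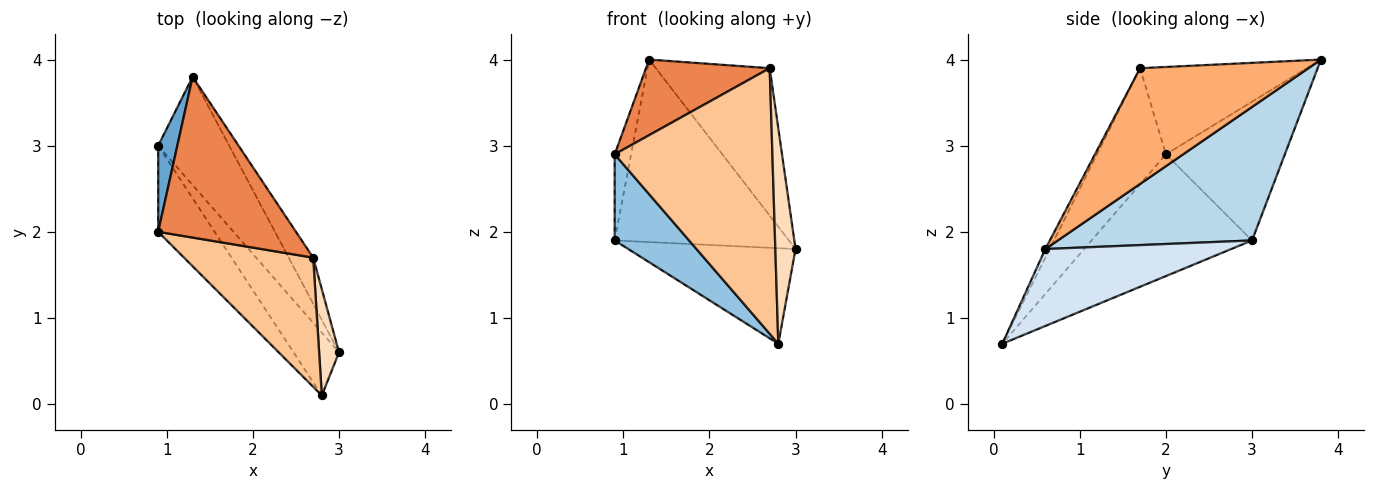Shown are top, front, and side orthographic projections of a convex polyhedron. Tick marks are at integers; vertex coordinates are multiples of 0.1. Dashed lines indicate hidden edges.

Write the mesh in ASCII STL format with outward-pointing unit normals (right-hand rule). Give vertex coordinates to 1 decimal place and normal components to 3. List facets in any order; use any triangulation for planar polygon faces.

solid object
 facet normal -0.982 0.135 0.135
  outer loop
   vertex 0.9 3.0 1.9
   vertex 0.9 2.0 2.9
   vertex 1.3 3.8 4.0
  endloop
 endfacet
 facet normal -0.836 -0.388 -0.388
  outer loop
   vertex 0.9 3.0 1.9
   vertex 2.8 0.1 0.7
   vertex 0.9 2.0 2.9
  endloop
 endfacet
 facet normal 0.692 0.621 -0.368
  outer loop
   vertex 0.9 3.0 1.9
   vertex 1.3 3.8 4.0
   vertex 3.0 0.6 1.8
  endloop
 endfacet
 facet normal 0.681 0.612 -0.402
  outer loop
   vertex 0.9 3.0 1.9
   vertex 3.0 0.6 1.8
   vertex 2.8 0.1 0.7
  endloop
 endfacet
 facet normal -0.498 -0.369 0.785
  outer loop
   vertex 2.7 1.7 3.9
   vertex 1.3 3.8 4.0
   vertex 0.9 2.0 2.9
  endloop
 endfacet
 facet normal 0.816 0.552 -0.173
  outer loop
   vertex 2.7 1.7 3.9
   vertex 3.0 0.6 1.8
   vertex 1.3 3.8 4.0
  endloop
 endfacet
 facet normal -0.366 -0.837 0.407
  outer loop
   vertex 2.7 1.7 3.9
   vertex 0.9 2.0 2.9
   vertex 2.8 0.1 0.7
  endloop
 endfacet
 facet normal -0.188 -0.881 0.435
  outer loop
   vertex 2.7 1.7 3.9
   vertex 2.8 0.1 0.7
   vertex 3.0 0.6 1.8
  endloop
 endfacet
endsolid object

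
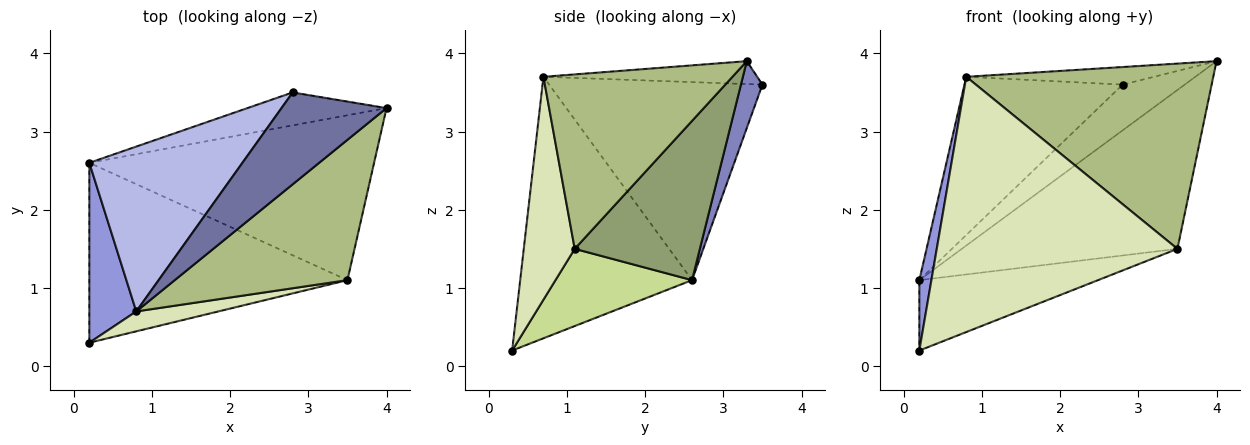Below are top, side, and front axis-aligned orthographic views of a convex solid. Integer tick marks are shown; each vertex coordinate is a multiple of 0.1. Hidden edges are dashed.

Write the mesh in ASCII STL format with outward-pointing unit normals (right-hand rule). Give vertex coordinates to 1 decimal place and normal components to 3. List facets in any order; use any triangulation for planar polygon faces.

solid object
 facet normal -0.209 0.184 0.960
  outer loop
   vertex 0.8 0.7 3.7
   vertex 4.0 3.3 3.9
   vertex 2.8 3.5 3.6
  endloop
 endfacet
 facet normal 0.271 0.781 -0.563
  outer loop
   vertex 0.2 2.6 1.1
   vertex 2.8 3.5 3.6
   vertex 4.0 3.3 3.9
  endloop
 endfacet
 facet normal -0.982 -0.069 0.176
  outer loop
   vertex 0.2 2.6 1.1
   vertex 0.2 0.3 0.2
   vertex 0.8 0.7 3.7
  endloop
 endfacet
 facet normal -0.682 0.506 0.527
  outer loop
   vertex 0.2 2.6 1.1
   vertex 0.8 0.7 3.7
   vertex 2.8 3.5 3.6
  endloop
 endfacet
 facet normal 0.374 0.644 -0.668
  outer loop
   vertex 3.5 1.1 1.5
   vertex 0.2 2.6 1.1
   vertex 4.0 3.3 3.9
  endloop
 endfacet
 facet normal 0.521 -0.681 0.515
  outer loop
   vertex 3.5 1.1 1.5
   vertex 4.0 3.3 3.9
   vertex 0.8 0.7 3.7
  endloop
 endfacet
 facet normal 0.268 0.351 -0.897
  outer loop
   vertex 3.5 1.1 1.5
   vertex 0.2 0.3 0.2
   vertex 0.2 2.6 1.1
  endloop
 endfacet
 facet normal 0.207 -0.975 0.076
  outer loop
   vertex 3.5 1.1 1.5
   vertex 0.8 0.7 3.7
   vertex 0.2 0.3 0.2
  endloop
 endfacet
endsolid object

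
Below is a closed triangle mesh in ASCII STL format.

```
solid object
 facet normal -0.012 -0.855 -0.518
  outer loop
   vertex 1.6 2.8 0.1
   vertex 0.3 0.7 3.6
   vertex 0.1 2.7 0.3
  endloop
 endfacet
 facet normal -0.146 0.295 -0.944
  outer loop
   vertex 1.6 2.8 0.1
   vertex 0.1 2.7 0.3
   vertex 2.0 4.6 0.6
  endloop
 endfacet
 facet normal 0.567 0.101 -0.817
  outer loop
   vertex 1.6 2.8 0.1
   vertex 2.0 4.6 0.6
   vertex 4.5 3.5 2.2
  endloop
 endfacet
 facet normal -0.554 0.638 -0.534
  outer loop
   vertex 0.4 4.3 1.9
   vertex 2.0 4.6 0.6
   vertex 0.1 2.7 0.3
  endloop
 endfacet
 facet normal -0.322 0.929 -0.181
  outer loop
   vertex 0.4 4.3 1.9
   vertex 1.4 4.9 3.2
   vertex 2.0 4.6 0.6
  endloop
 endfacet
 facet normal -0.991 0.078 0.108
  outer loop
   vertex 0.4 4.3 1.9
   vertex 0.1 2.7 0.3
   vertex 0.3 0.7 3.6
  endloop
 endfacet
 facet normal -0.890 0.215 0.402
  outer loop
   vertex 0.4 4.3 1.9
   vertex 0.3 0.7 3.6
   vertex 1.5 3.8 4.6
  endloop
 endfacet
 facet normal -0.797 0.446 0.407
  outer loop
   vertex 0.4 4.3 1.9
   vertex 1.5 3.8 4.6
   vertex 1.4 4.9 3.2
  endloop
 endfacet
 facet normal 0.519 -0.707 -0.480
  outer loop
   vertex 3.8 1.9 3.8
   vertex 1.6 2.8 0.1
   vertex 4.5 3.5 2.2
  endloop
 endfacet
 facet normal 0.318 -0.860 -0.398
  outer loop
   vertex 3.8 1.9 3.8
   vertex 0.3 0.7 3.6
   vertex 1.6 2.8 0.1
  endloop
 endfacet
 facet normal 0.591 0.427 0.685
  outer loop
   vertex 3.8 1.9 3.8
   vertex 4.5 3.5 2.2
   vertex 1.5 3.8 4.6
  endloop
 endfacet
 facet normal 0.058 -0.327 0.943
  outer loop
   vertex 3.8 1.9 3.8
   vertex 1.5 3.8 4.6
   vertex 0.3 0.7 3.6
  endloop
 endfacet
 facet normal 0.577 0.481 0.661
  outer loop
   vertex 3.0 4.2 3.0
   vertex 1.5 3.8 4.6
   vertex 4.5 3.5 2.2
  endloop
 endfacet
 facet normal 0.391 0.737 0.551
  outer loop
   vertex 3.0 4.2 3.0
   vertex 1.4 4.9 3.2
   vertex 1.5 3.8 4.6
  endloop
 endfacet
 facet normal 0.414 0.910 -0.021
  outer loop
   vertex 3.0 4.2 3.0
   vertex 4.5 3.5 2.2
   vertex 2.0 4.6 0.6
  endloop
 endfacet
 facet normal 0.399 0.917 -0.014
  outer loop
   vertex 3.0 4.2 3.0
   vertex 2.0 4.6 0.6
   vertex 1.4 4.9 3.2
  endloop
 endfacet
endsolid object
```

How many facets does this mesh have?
16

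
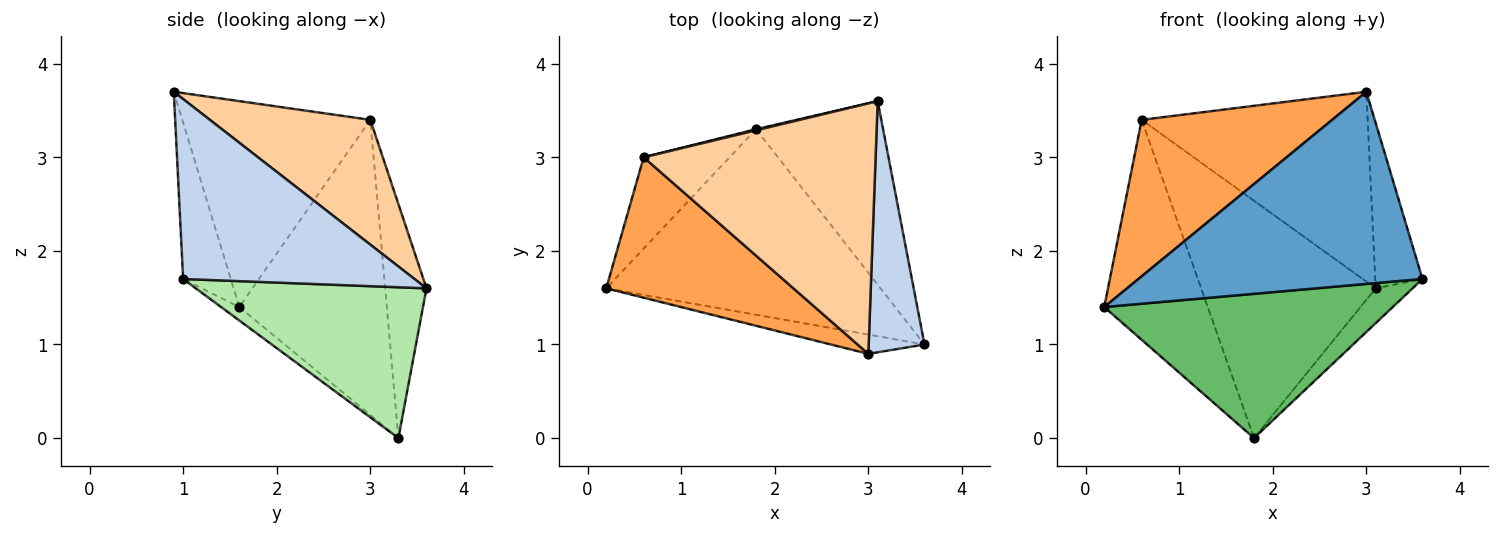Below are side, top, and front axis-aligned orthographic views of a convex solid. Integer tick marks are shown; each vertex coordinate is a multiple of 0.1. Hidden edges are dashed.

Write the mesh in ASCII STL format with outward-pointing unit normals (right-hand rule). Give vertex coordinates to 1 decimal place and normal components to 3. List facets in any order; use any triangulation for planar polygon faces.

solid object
 facet normal -0.165 -0.981 -0.098
  outer loop
   vertex 3.0 0.9 3.7
   vertex 0.2 1.6 1.4
   vertex 3.6 1.0 1.7
  endloop
 endfacet
 facet normal 0.937 0.191 0.291
  outer loop
   vertex 3.0 0.9 3.7
   vertex 3.6 1.0 1.7
   vertex 3.1 3.6 1.6
  endloop
 endfacet
 facet normal -0.592 -0.600 0.538
  outer loop
   vertex 0.6 3.0 3.4
   vertex 0.2 1.6 1.4
   vertex 3.0 0.9 3.7
  endloop
 endfacet
 facet normal 0.394 0.555 0.732
  outer loop
   vertex 0.6 3.0 3.4
   vertex 3.0 0.9 3.7
   vertex 3.1 3.6 1.6
  endloop
 endfacet
 facet normal -0.039 -0.613 -0.789
  outer loop
   vertex 1.8 3.3 0.0
   vertex 3.6 1.0 1.7
   vertex 0.2 1.6 1.4
  endloop
 endfacet
 facet normal 0.759 0.121 -0.640
  outer loop
   vertex 1.8 3.3 0.0
   vertex 3.1 3.6 1.6
   vertex 3.6 1.0 1.7
  endloop
 endfacet
 facet normal -0.796 0.559 -0.232
  outer loop
   vertex 1.8 3.3 0.0
   vertex 0.2 1.6 1.4
   vertex 0.6 3.0 3.4
  endloop
 endfacet
 facet normal -0.230 0.973 0.005
  outer loop
   vertex 1.8 3.3 0.0
   vertex 0.6 3.0 3.4
   vertex 3.1 3.6 1.6
  endloop
 endfacet
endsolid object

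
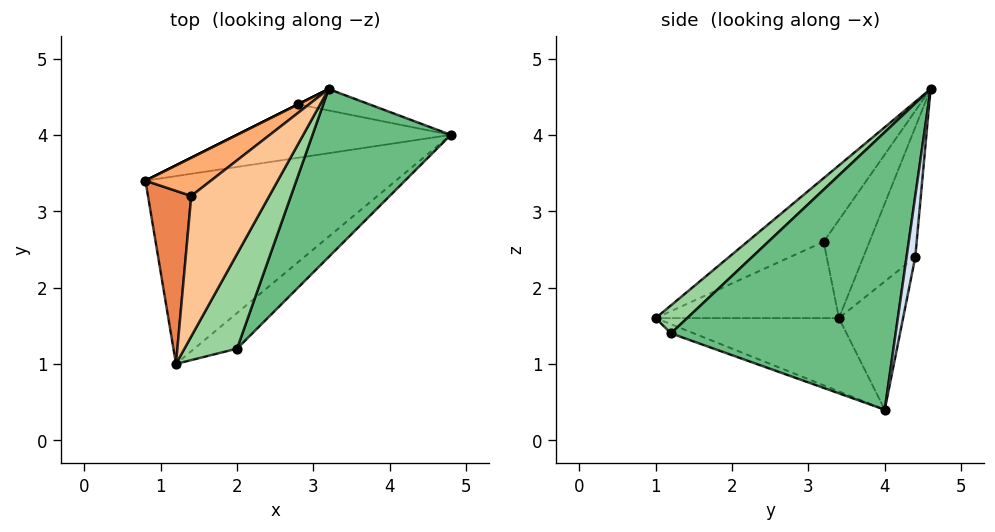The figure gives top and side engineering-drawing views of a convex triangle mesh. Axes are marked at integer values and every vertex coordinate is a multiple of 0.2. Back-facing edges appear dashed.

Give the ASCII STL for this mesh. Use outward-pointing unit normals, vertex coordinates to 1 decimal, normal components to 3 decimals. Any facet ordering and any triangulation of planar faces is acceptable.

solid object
 facet normal -0.281 -0.047 -0.959
  outer loop
   vertex 1.2 1.0 1.6
   vertex 0.8 3.4 1.6
   vertex 4.8 4.0 0.4
  endloop
 endfacet
 facet normal -0.259 0.864 -0.432
  outer loop
   vertex 2.8 4.4 2.4
   vertex 4.8 4.0 0.4
   vertex 0.8 3.4 1.6
  endloop
 endfacet
 facet normal -0.447 0.894 0.000
  outer loop
   vertex 2.8 4.4 2.4
   vertex 0.8 3.4 1.6
   vertex 3.2 4.6 4.6
  endloop
 endfacet
 facet normal 0.091 0.990 -0.107
  outer loop
   vertex 2.8 4.4 2.4
   vertex 3.2 4.6 4.6
   vertex 4.8 4.0 0.4
  endloop
 endfacet
 facet normal -0.861 -0.144 0.488
  outer loop
   vertex 1.4 3.2 2.6
   vertex 0.8 3.4 1.6
   vertex 1.2 1.0 1.6
  endloop
 endfacet
 facet normal -0.802 0.267 0.535
  outer loop
   vertex 1.4 3.2 2.6
   vertex 3.2 4.6 4.6
   vertex 0.8 3.4 1.6
  endloop
 endfacet
 facet normal -0.606 -0.283 0.743
  outer loop
   vertex 1.4 3.2 2.6
   vertex 1.2 1.0 1.6
   vertex 3.2 4.6 4.6
  endloop
 endfacet
 facet normal -0.208 -0.138 -0.968
  outer loop
   vertex 2.0 1.2 1.4
   vertex 1.2 1.0 1.6
   vertex 4.8 4.0 0.4
  endloop
 endfacet
 facet normal 0.721 -0.593 0.359
  outer loop
   vertex 2.0 1.2 1.4
   vertex 4.8 4.0 0.4
   vertex 3.2 4.6 4.6
  endloop
 endfacet
 facet normal 0.333 -0.706 0.625
  outer loop
   vertex 2.0 1.2 1.4
   vertex 3.2 4.6 4.6
   vertex 1.2 1.0 1.6
  endloop
 endfacet
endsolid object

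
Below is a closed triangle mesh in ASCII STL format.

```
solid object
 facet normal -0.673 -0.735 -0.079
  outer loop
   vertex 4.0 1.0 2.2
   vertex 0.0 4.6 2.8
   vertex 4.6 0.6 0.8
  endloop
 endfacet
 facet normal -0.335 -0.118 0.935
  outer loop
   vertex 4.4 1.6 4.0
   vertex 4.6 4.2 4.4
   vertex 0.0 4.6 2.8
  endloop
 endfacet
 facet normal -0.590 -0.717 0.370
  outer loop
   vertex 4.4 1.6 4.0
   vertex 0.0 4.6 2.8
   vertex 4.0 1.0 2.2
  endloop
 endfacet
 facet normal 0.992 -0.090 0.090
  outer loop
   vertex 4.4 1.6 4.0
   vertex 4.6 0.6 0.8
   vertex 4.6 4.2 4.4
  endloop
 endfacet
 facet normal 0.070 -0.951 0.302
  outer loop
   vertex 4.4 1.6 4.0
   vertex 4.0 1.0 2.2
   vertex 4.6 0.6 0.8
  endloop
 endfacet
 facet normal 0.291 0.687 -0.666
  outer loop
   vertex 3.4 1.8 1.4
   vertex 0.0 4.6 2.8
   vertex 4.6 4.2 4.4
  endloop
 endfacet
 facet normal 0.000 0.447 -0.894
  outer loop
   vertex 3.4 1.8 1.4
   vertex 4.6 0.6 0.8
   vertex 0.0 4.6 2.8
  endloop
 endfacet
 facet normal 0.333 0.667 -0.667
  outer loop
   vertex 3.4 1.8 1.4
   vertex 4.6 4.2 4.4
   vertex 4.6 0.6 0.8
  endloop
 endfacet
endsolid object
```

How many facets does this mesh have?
8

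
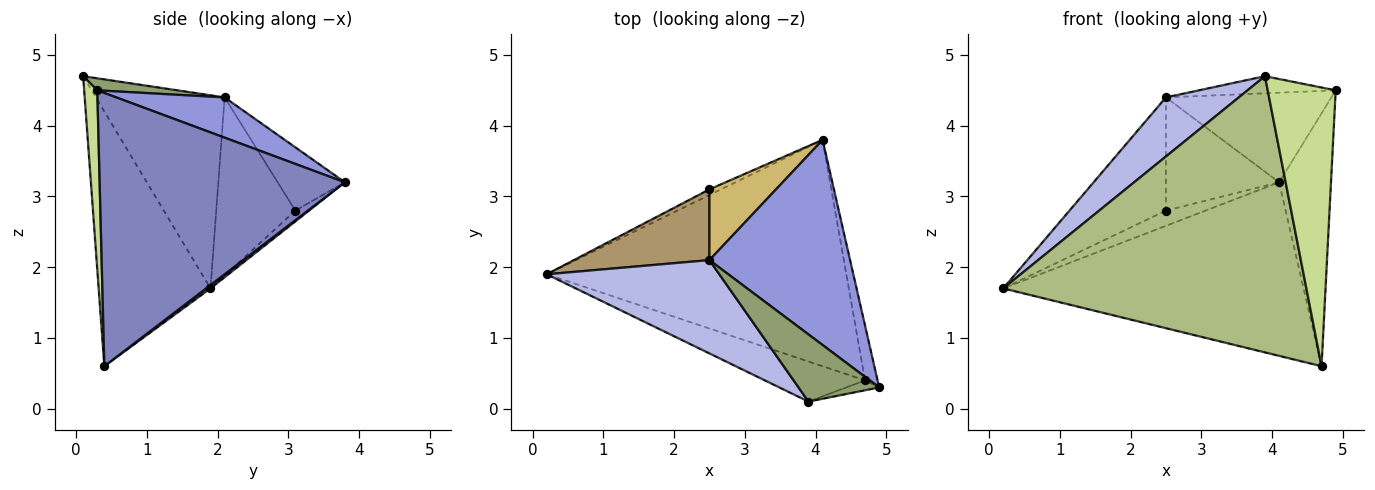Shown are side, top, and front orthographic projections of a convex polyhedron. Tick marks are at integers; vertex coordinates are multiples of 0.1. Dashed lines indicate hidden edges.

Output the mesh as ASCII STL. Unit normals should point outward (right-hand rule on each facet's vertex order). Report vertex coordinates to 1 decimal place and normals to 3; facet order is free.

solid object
 facet normal 0.009 0.608 -0.794
  outer loop
   vertex 4.7 0.4 0.6
   vertex 0.2 1.9 1.7
   vertex 4.1 3.8 3.2
  endloop
 endfacet
 facet normal 0.977 0.207 -0.045
  outer loop
   vertex 4.7 0.4 0.6
   vertex 4.1 3.8 3.2
   vertex 4.9 0.3 4.5
  endloop
 endfacet
 facet normal 0.253 0.387 0.886
  outer loop
   vertex 2.5 2.1 4.4
   vertex 4.9 0.3 4.5
   vertex 4.1 3.8 3.2
  endloop
 endfacet
 facet normal -0.687 -0.389 0.614
  outer loop
   vertex 3.9 0.1 4.7
   vertex 2.5 2.1 4.4
   vertex 0.2 1.9 1.7
  endloop
 endfacet
 facet normal 0.143 0.244 0.959
  outer loop
   vertex 3.9 0.1 4.7
   vertex 4.9 0.3 4.5
   vertex 2.5 2.1 4.4
  endloop
 endfacet
 facet normal -0.343 -0.930 -0.135
  outer loop
   vertex 3.9 0.1 4.7
   vertex 0.2 1.9 1.7
   vertex 4.7 0.4 0.6
  endloop
 endfacet
 facet normal 0.189 -0.981 -0.035
  outer loop
   vertex 3.9 0.1 4.7
   vertex 4.7 0.4 0.6
   vertex 4.9 0.3 4.5
  endloop
 endfacet
 facet normal -0.308 0.893 -0.329
  outer loop
   vertex 2.5 3.1 2.8
   vertex 4.1 3.8 3.2
   vertex 0.2 1.9 1.7
  endloop
 endfacet
 facet normal -0.571 0.696 0.435
  outer loop
   vertex 2.5 3.1 2.8
   vertex 0.2 1.9 1.7
   vertex 2.5 2.1 4.4
  endloop
 endfacet
 facet normal -0.450 0.757 0.473
  outer loop
   vertex 2.5 3.1 2.8
   vertex 2.5 2.1 4.4
   vertex 4.1 3.8 3.2
  endloop
 endfacet
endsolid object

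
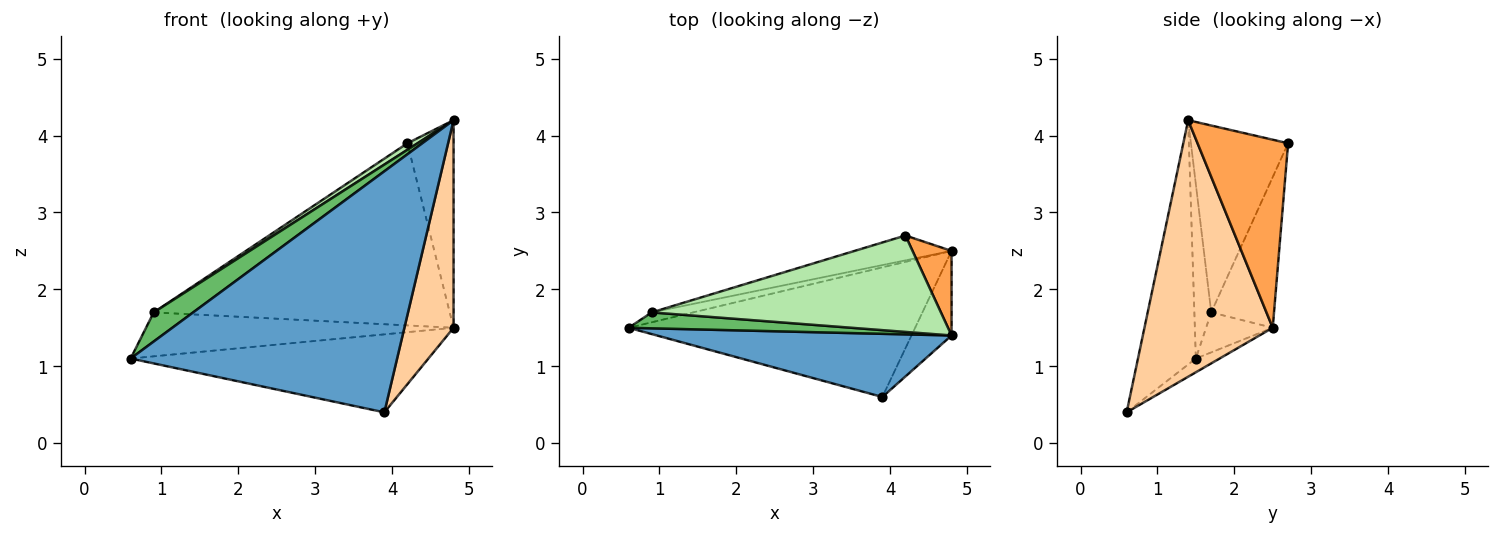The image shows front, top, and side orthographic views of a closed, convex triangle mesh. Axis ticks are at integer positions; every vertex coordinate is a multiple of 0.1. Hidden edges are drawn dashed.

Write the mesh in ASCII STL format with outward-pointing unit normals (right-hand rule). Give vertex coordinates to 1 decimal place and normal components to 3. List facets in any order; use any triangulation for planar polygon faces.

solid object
 facet normal -0.206 -0.947 0.248
  outer loop
   vertex 3.9 0.6 0.4
   vertex 4.8 1.4 4.2
   vertex 0.6 1.5 1.1
  endloop
 endfacet
 facet normal -0.041 0.515 -0.856
  outer loop
   vertex 4.8 2.5 1.5
   vertex 3.9 0.6 0.4
   vertex 0.6 1.5 1.1
  endloop
 endfacet
 facet normal 0.876 0.446 0.182
  outer loop
   vertex 4.8 2.5 1.5
   vertex 4.2 2.7 3.9
   vertex 4.8 1.4 4.2
  endloop
 endfacet
 facet normal 0.924 -0.354 -0.144
  outer loop
   vertex 4.8 2.5 1.5
   vertex 4.8 1.4 4.2
   vertex 3.9 0.6 0.4
  endloop
 endfacet
 facet normal -0.351 -0.821 0.449
  outer loop
   vertex 0.9 1.7 1.7
   vertex 0.6 1.5 1.1
   vertex 4.8 1.4 4.2
  endloop
 endfacet
 facet normal -0.542 -0.057 0.839
  outer loop
   vertex 0.9 1.7 1.7
   vertex 4.8 1.4 4.2
   vertex 4.2 2.7 3.9
  endloop
 endfacet
 facet normal -0.207 0.955 -0.215
  outer loop
   vertex 0.9 1.7 1.7
   vertex 4.8 2.5 1.5
   vertex 0.6 1.5 1.1
  endloop
 endfacet
 facet normal -0.206 0.970 -0.132
  outer loop
   vertex 0.9 1.7 1.7
   vertex 4.2 2.7 3.9
   vertex 4.8 2.5 1.5
  endloop
 endfacet
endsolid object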